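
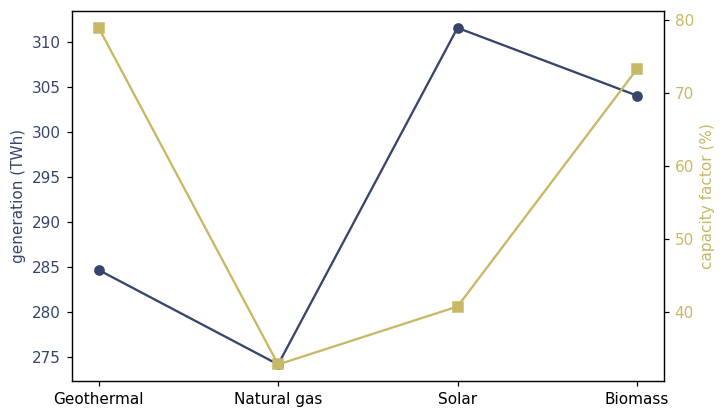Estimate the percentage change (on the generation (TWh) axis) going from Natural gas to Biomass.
Natural gas ≈ 275, Biomass ≈ 305; (305 − 275) / 275 ≈ +10.9%.

≈ +10.9%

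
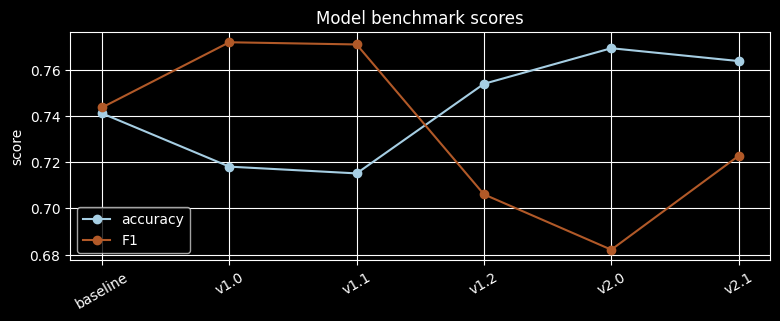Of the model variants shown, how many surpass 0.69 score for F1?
5

Above 0.69: baseline, v1.0, v1.1, v1.2, v2.1.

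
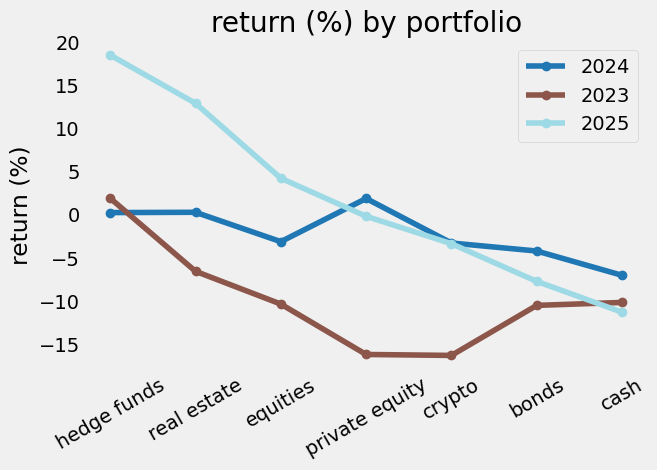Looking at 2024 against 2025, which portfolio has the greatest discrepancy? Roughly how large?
hedge funds: 2024 ≈ 0, 2025 ≈ 20 → gap ≈ 20. Next-largest (real estate) is only ≈ 15.

hedge funds, ≈ 20 %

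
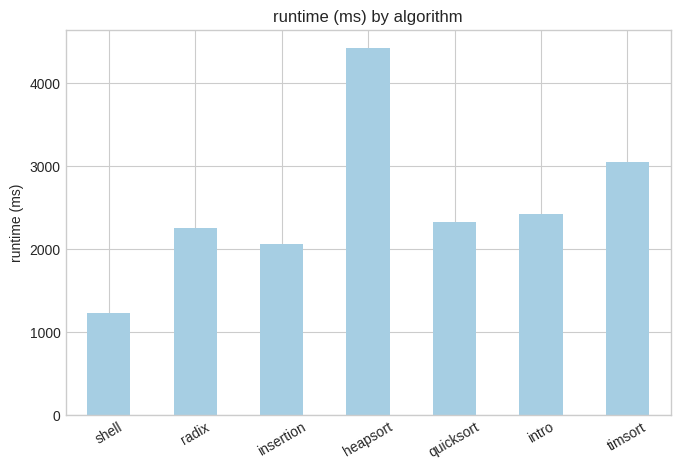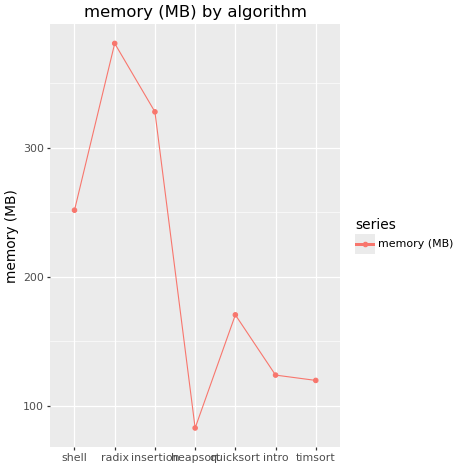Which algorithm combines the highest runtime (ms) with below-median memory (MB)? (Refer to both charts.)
Chart 2 median memory (MB) ≈ 150; below-median algorithms: heapsort, intro, timsort. Among those, heapsort has the highest runtime (ms) (≈ 4500).

heapsort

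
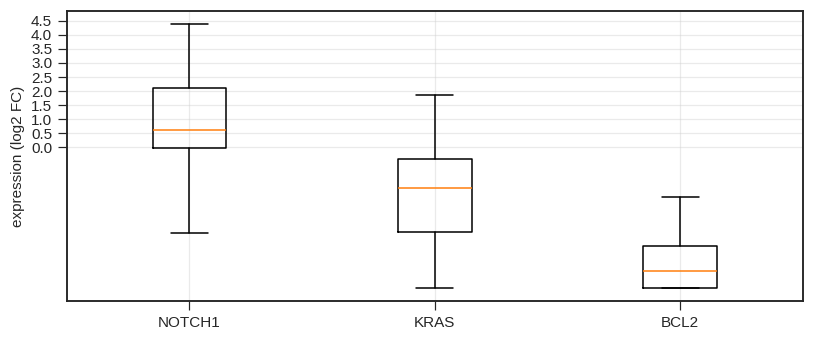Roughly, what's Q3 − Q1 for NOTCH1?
≈ 2.0

Q3 ≈ 2.0, Q1 ≈ 0.0; IQR ≈ 2.0.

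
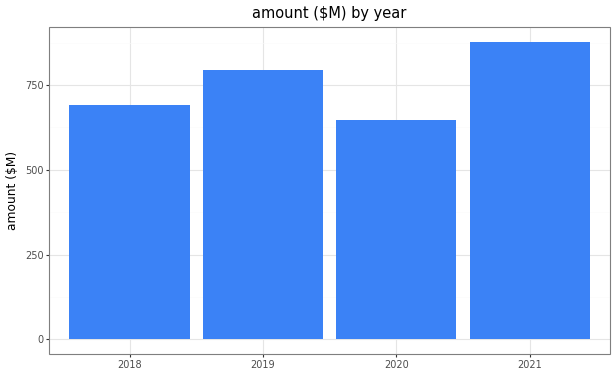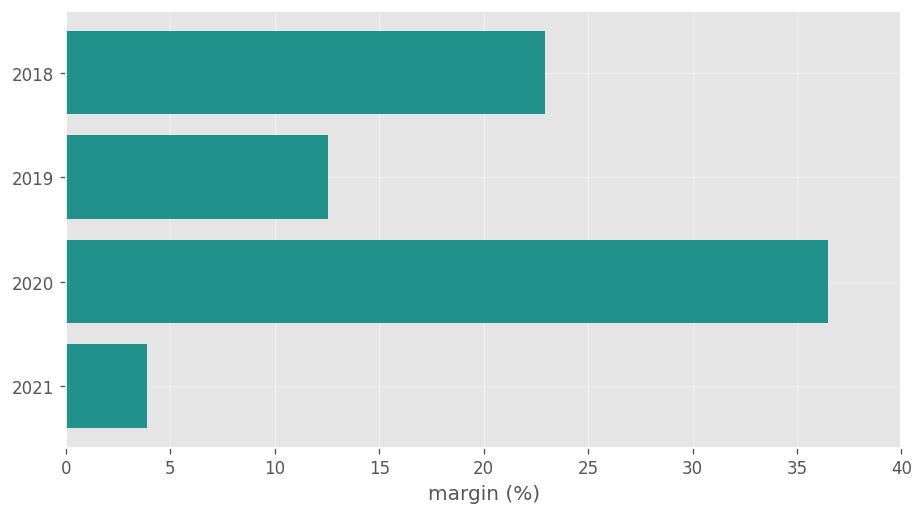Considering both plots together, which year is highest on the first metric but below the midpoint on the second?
Chart 2 median margin (%) ≈ 20; below-median years: 2019, 2021. Among those, 2021 has the highest amount ($M) (≈ 900).

2021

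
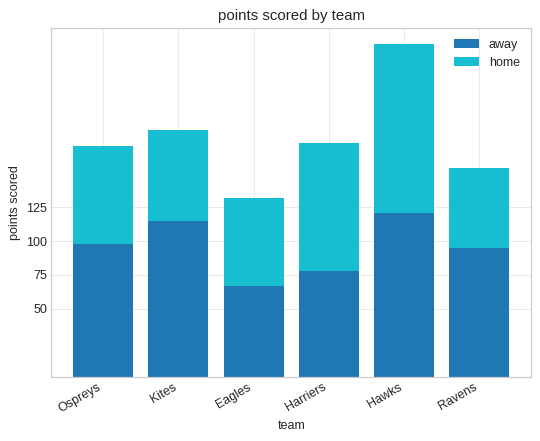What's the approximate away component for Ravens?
≈ 100

away top ≈ 100, bottom ≈ 0; segment ≈ 100.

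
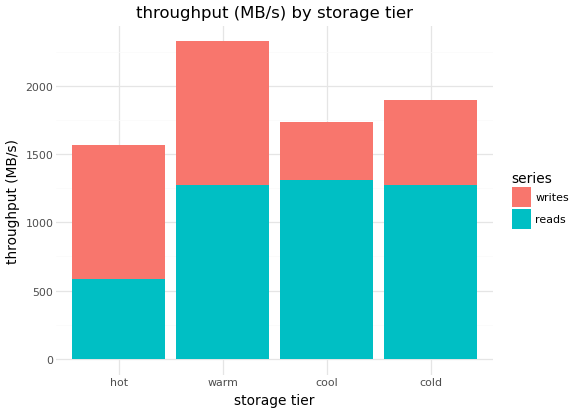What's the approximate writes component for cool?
≈ 400

writes top ≈ 1800, bottom ≈ 1400; segment ≈ 400.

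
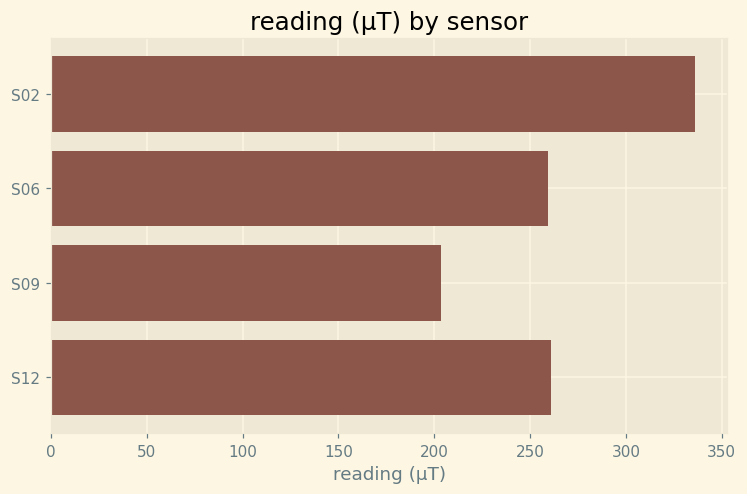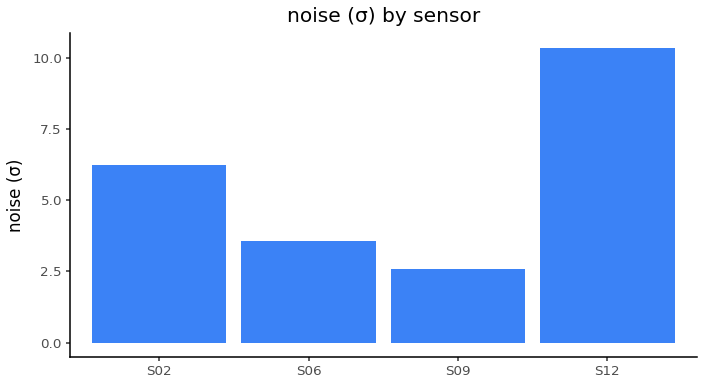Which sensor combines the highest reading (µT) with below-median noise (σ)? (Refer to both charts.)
Chart 2 median noise (σ) ≈ 5; below-median sensors: S06, S09. Among those, S06 has the highest reading (µT) (≈ 250).

S06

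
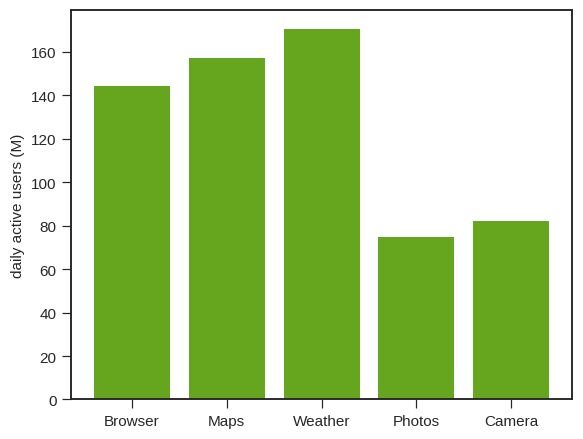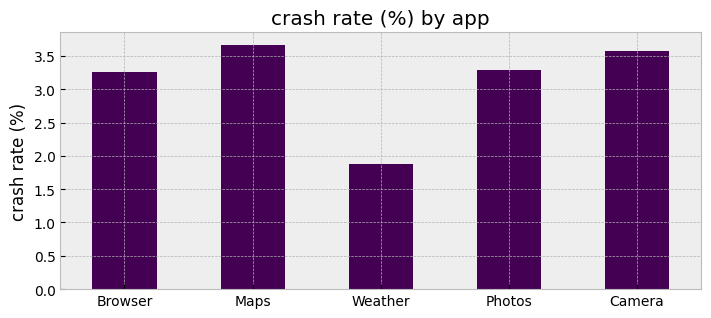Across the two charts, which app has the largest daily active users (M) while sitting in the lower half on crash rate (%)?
Chart 2 median crash rate (%) ≈ 3.5; below-median apps: Browser, Weather. Among those, Weather has the highest daily active users (M) (≈ 180).

Weather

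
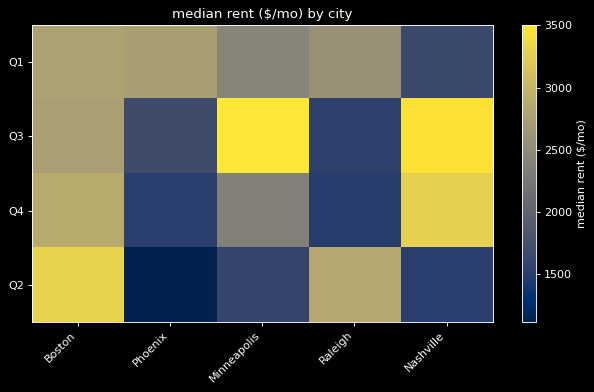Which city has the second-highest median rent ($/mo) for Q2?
Top 3 for Q2: Boston ≈ 3400, Raleigh ≈ 2800, Minneapolis ≈ 1600.

Raleigh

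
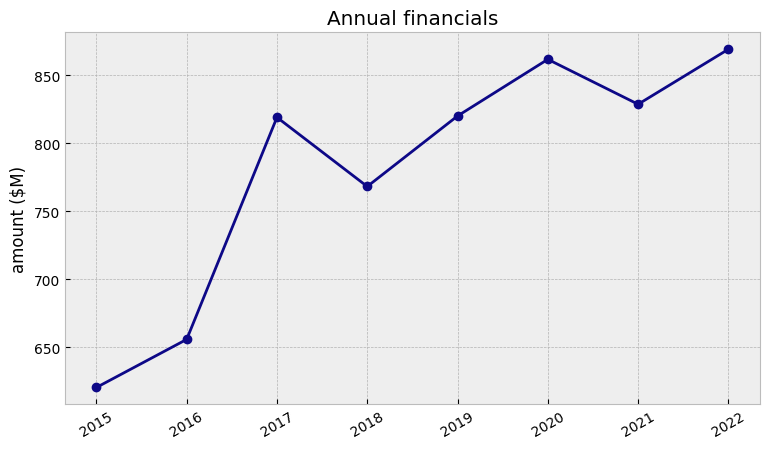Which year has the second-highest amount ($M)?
2020

Top 3: 2022 ≈ 875, 2020 ≈ 850, 2021 ≈ 825.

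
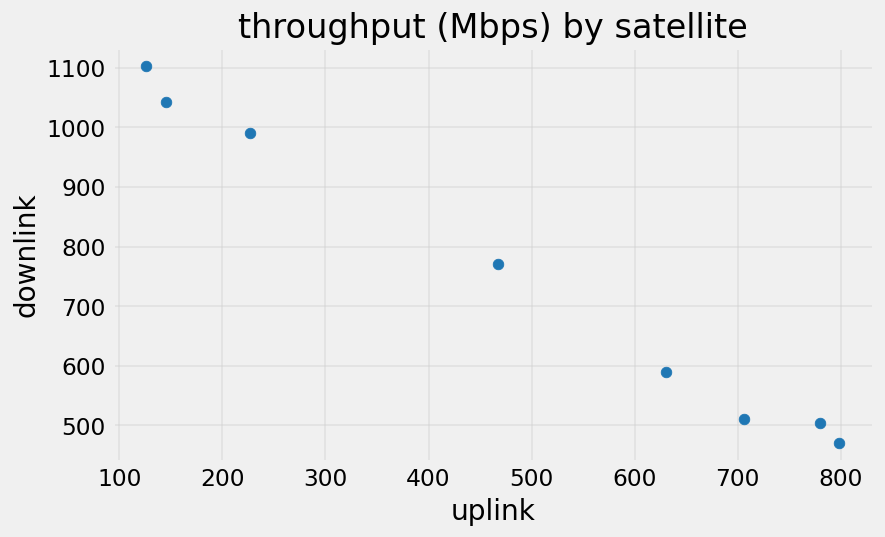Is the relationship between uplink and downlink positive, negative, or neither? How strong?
negative, strong

Points are negatively correlated; strong (|r| ≈ 1.0).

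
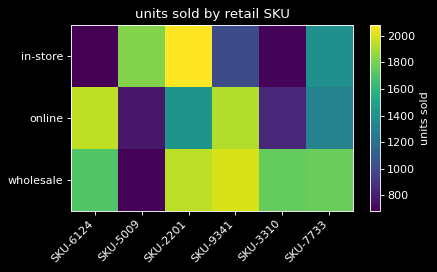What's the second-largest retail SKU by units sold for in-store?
SKU-5009

Top 3 for in-store: SKU-2201 ≈ 2000, SKU-5009 ≈ 1800, SKU-7733 ≈ 1400.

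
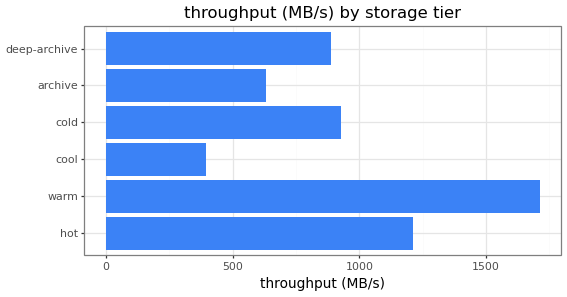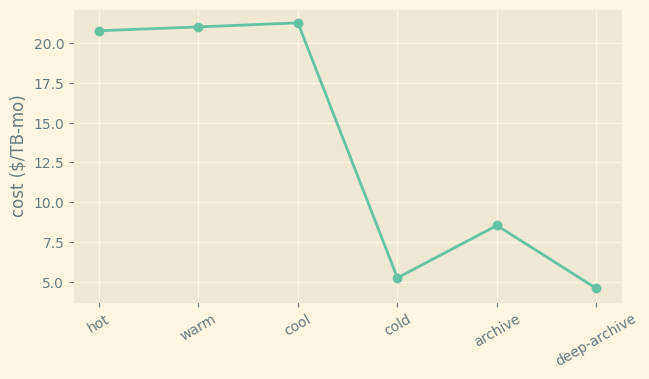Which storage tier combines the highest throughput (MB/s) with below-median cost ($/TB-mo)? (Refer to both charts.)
cold

Chart 2 median cost ($/TB-mo) ≈ 14; below-median storage tiers: cold, archive, deep-archive. Among those, cold has the highest throughput (MB/s) (≈ 1000).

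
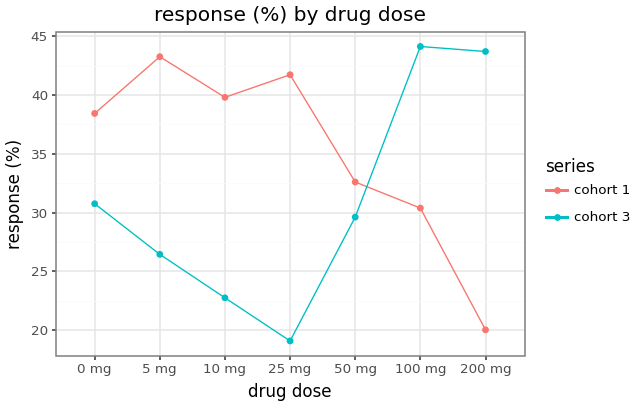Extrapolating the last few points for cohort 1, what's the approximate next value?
Last three: 35, 30, 20 → slope ≈ -7.5/step → next ≈ 12.5.

≈ 12.5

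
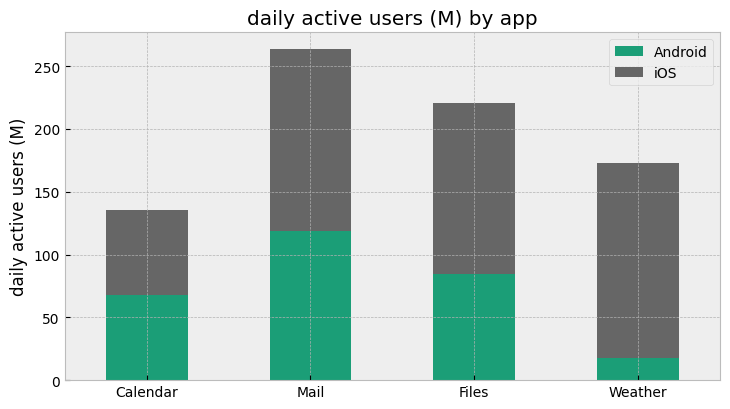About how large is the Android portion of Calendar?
Android top ≈ 75, bottom ≈ 0; segment ≈ 75.

≈ 75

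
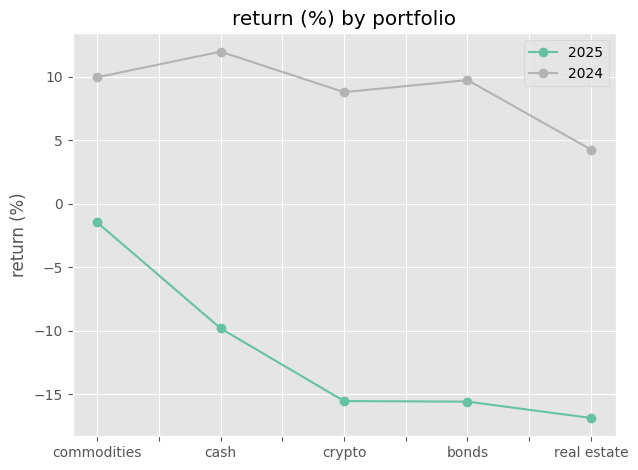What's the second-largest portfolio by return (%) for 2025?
cash

Top 3 for 2025: commodities ≈ 0, cash ≈ -10, crypto ≈ -15.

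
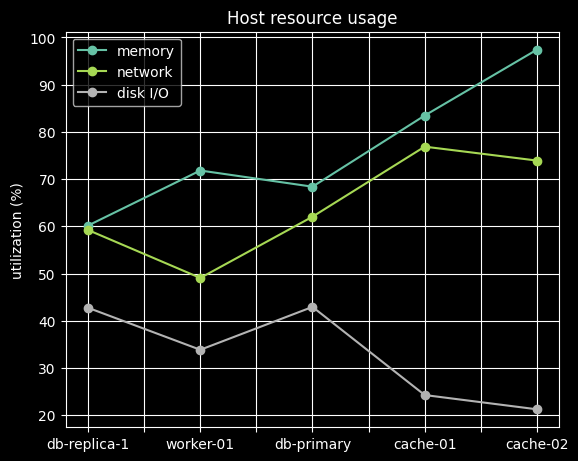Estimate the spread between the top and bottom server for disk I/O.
Max db-primary ≈ 40, min cache-02 ≈ 20; range ≈ 20.

≈ 20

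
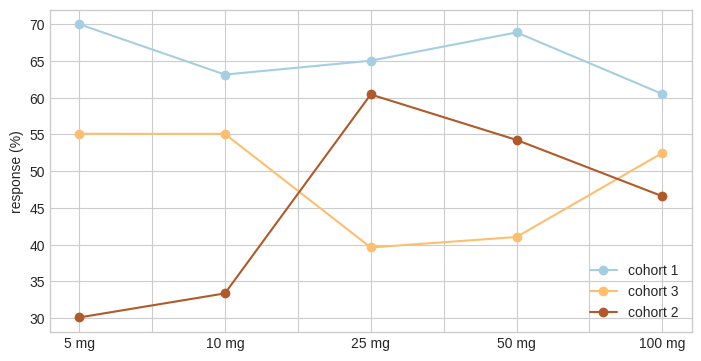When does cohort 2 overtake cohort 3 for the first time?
10 mg: cohort 2 ≈ 35 vs cohort 3 ≈ 55 (not yet); 25 mg: cohort 2 ≈ 60 vs cohort 3 ≈ 40 (first crossover).

25 mg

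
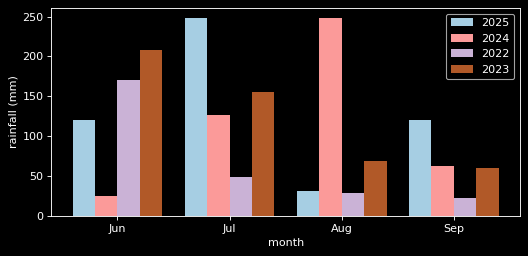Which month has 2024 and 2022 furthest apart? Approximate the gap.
Aug: 2024 ≈ 250, 2022 ≈ 25 → gap ≈ 225. Next-largest (Jun) is only ≈ 150.

Aug, ≈ 225 mm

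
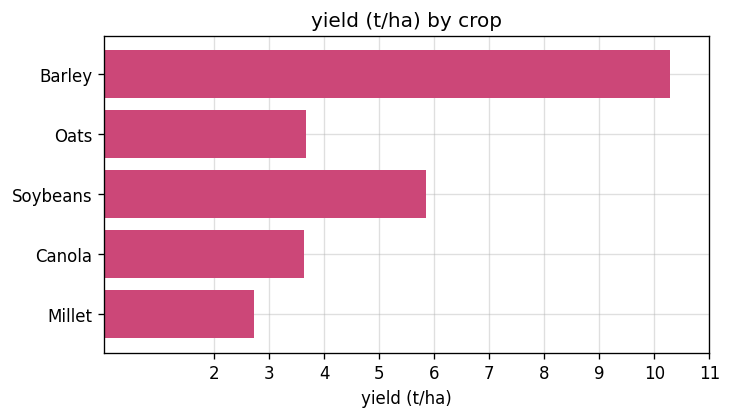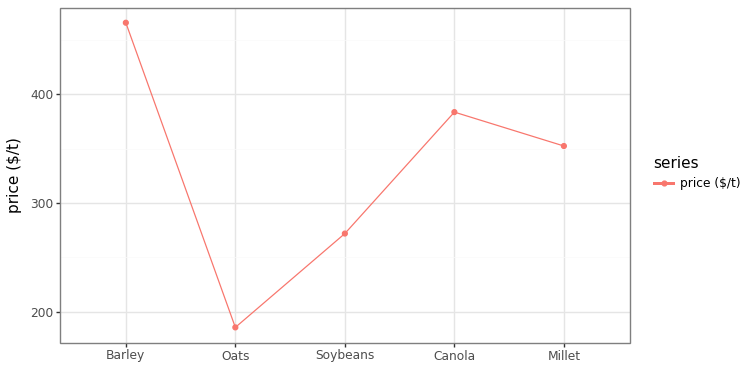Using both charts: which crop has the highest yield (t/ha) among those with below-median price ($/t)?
Soybeans

Chart 2 median price ($/t) ≈ 350; below-median crops: Oats, Soybeans. Among those, Soybeans has the highest yield (t/ha) (≈ 6).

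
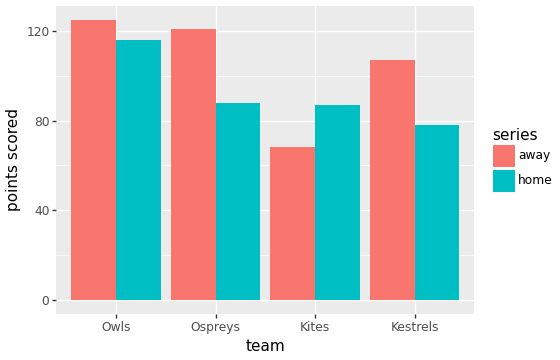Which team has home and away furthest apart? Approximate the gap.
Ospreys: home ≈ 80, away ≈ 120 → gap ≈ 40. Next-largest (Kestrels) is only ≈ 20.

Ospreys, ≈ 40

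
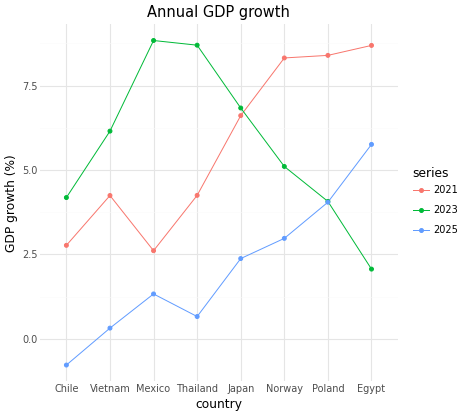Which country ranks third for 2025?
Top 4 for 2025: Egypt ≈ 6, Poland ≈ 4, Norway ≈ 3, Japan ≈ 2.

Norway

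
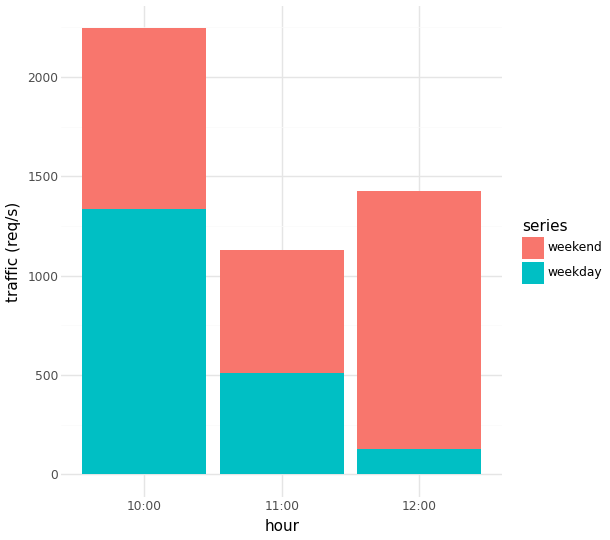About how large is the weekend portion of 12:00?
≈ 1200

weekend top ≈ 1400, bottom ≈ 200; segment ≈ 1200.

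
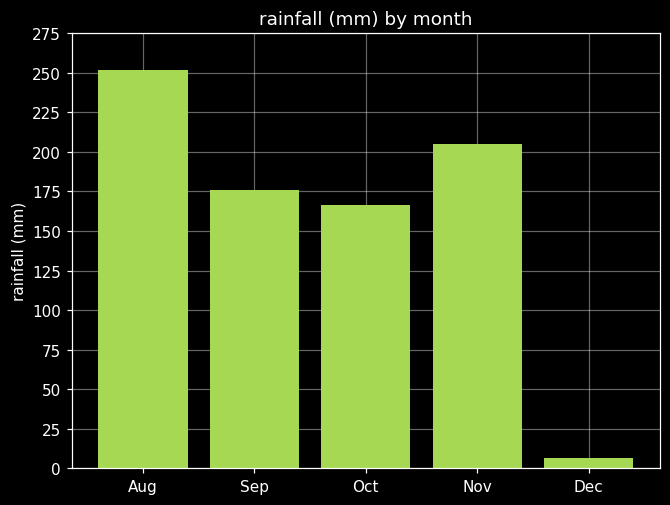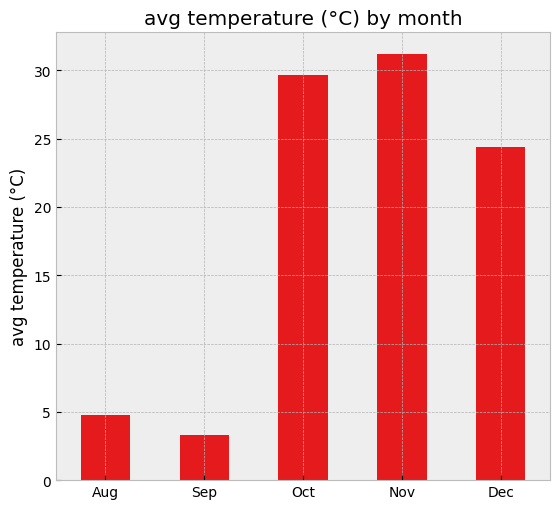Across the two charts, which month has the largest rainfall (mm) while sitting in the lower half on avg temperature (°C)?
Chart 2 median avg temperature (°C) ≈ 25; below-median months: Aug, Sep. Among those, Aug has the highest rainfall (mm) (≈ 250).

Aug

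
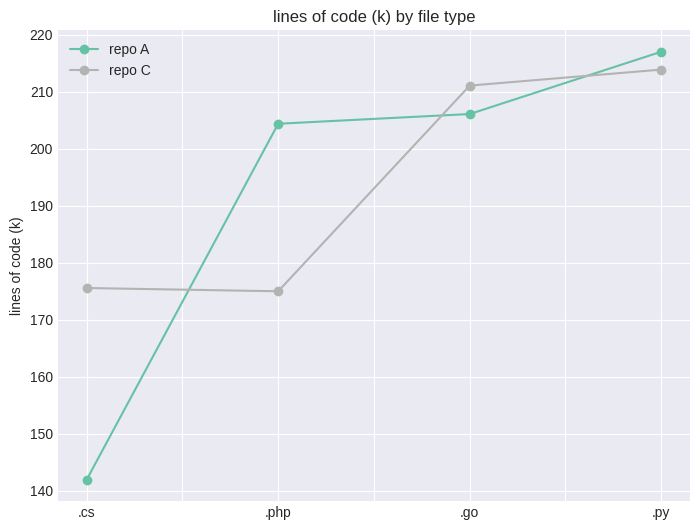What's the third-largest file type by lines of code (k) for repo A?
.php

Top 4 for repo A: .py ≈ 220, .go ≈ 210, .php ≈ 200, .cs ≈ 140.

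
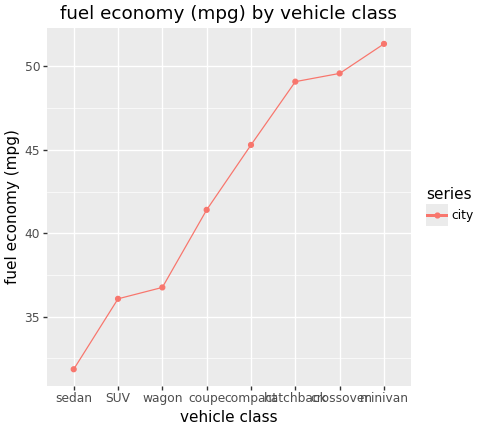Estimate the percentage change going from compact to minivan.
≈ +13%

compact ≈ 46, minivan ≈ 52; (52 − 46) / 46 ≈ +13%.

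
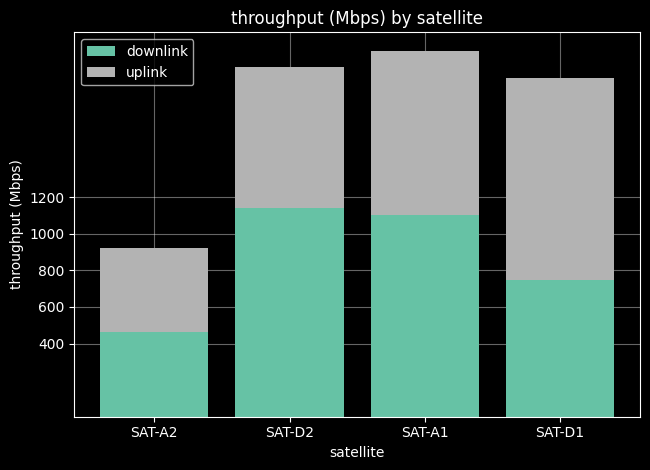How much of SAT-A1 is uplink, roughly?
uplink top ≈ 2000, bottom ≈ 1200; segment ≈ 800.

≈ 800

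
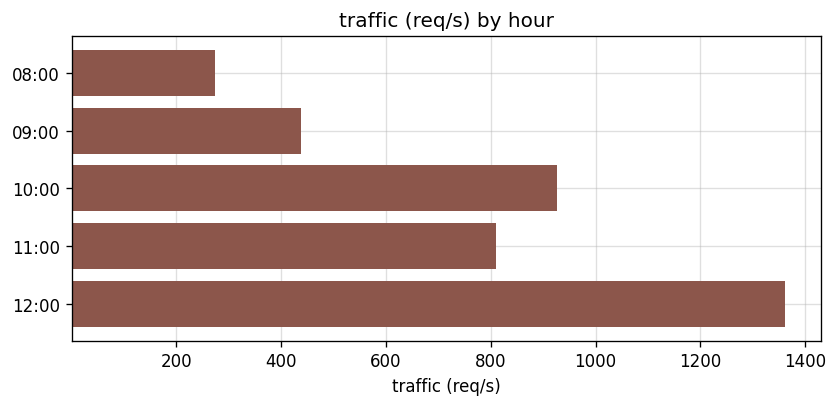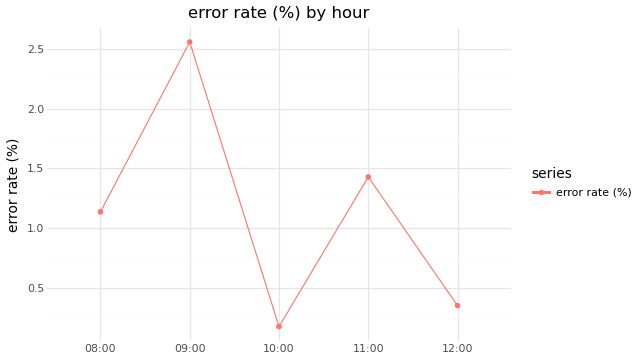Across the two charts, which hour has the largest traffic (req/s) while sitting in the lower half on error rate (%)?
12:00

Chart 2 median error rate (%) ≈ 1; below-median hours: 10:00, 12:00. Among those, 12:00 has the highest traffic (req/s) (≈ 1400).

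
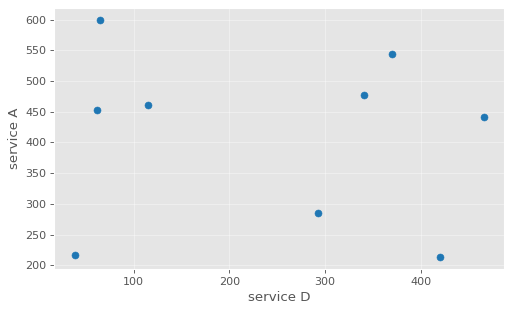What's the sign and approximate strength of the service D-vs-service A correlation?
Points are roughly uncorrelated; weak (|r| ≈ 0.1).

no clear correlation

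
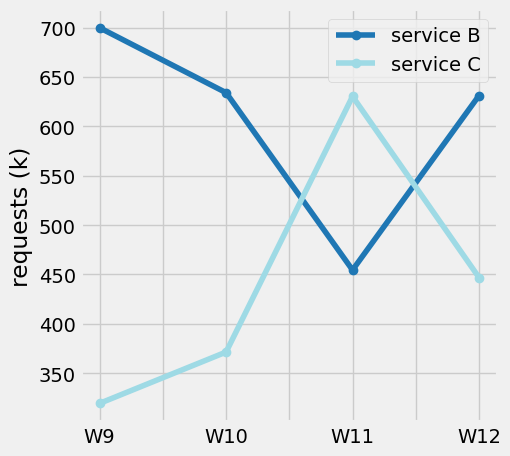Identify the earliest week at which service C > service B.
W11

W10: service C ≈ 350 vs service B ≈ 650 (not yet); W11: service C ≈ 650 vs service B ≈ 450 (first crossover).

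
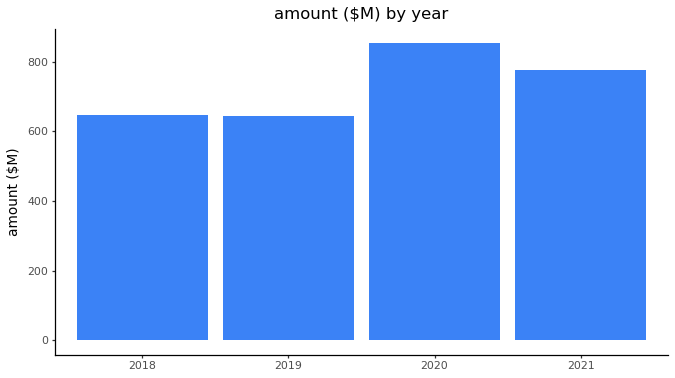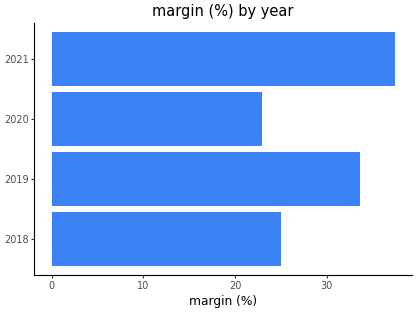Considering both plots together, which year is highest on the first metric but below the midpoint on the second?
Chart 2 median margin (%) ≈ 30; below-median years: 2018, 2020. Among those, 2020 has the highest amount ($M) (≈ 900).

2020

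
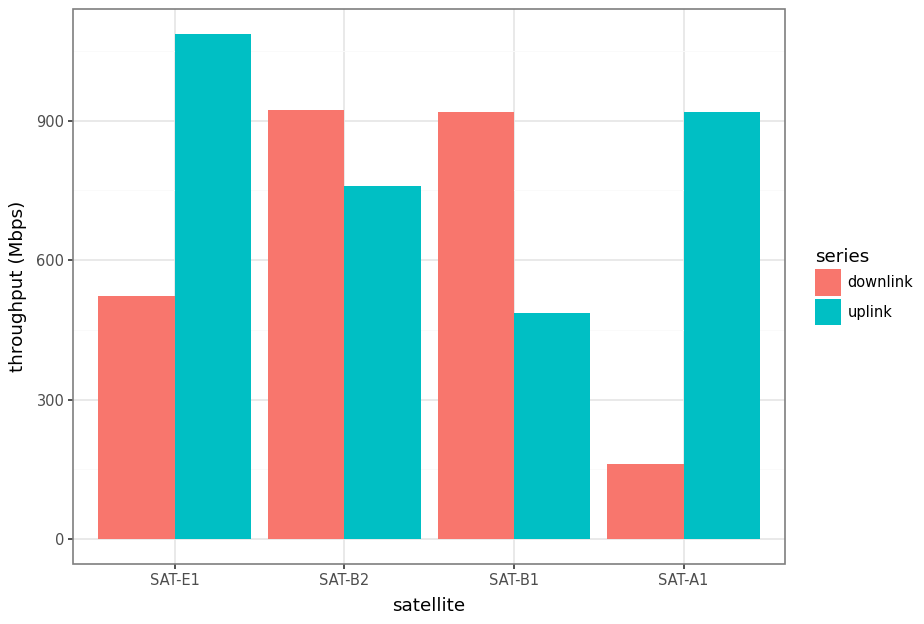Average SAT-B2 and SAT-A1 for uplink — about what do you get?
≈ 850

(800 + 900) / 2 ≈ 850.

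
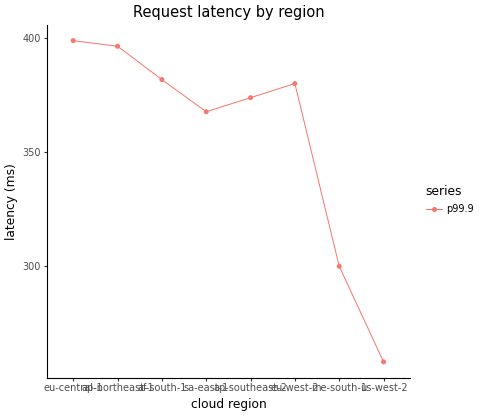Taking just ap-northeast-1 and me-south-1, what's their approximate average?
(400 + 300) / 2 ≈ 350.

≈ 350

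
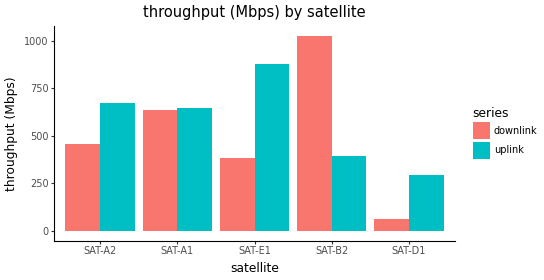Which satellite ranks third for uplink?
Top 4 for uplink: SAT-E1 ≈ 900, SAT-A2 ≈ 700, SAT-A1 ≈ 600, SAT-B2 ≈ 400.

SAT-A1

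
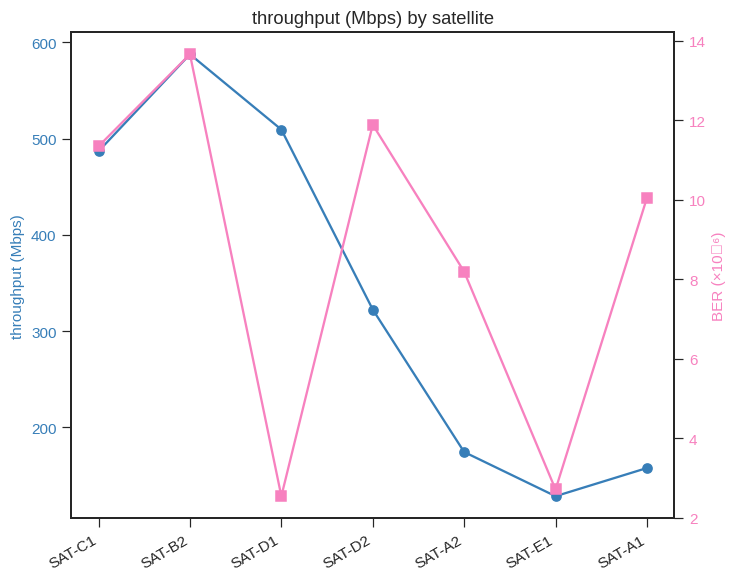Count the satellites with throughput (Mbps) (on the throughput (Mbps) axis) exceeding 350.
Above 350: SAT-C1, SAT-B2, SAT-D1.

3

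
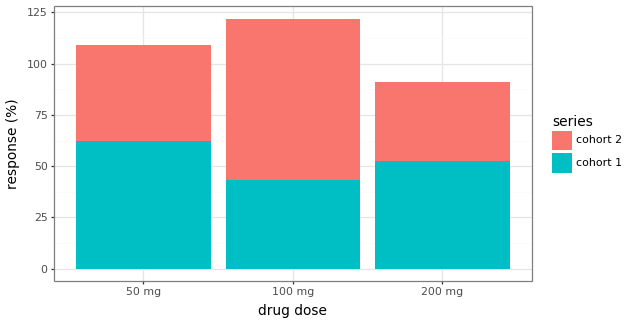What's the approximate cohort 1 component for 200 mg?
cohort 1 top ≈ 60, bottom ≈ 0; segment ≈ 60.

≈ 60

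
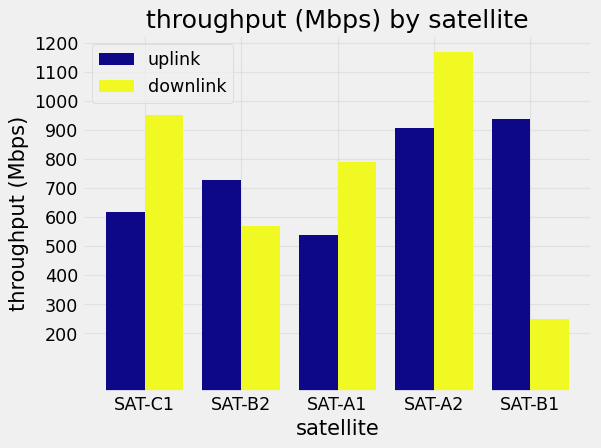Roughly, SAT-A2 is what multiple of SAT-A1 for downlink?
SAT-A2 ≈ 1200, SAT-A1 ≈ 800; 1200/800 ≈ 1.5.

≈ 1.5×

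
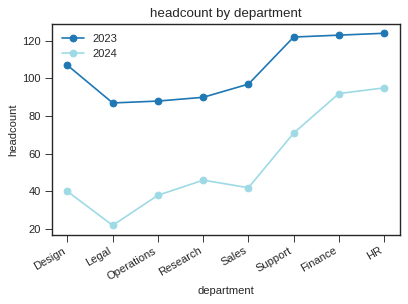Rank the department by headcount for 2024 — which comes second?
Finance

Top 3 for 2024: HR ≈ 100, Finance ≈ 90, Support ≈ 70.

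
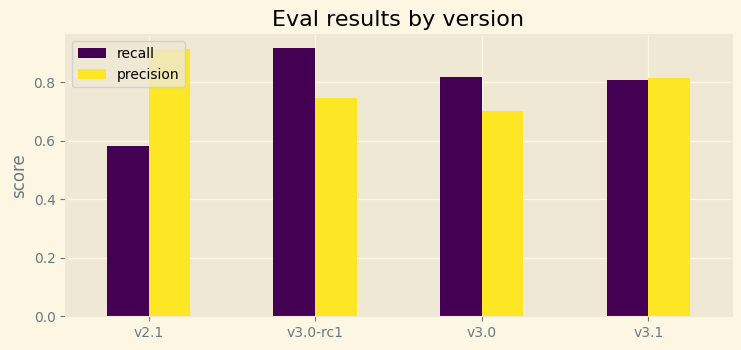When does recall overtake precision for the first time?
v3.0-rc1

v2.1: recall ≈ 0.6 vs precision ≈ 0.9 (not yet); v3.0-rc1: recall ≈ 0.9 vs precision ≈ 0.7 (first crossover).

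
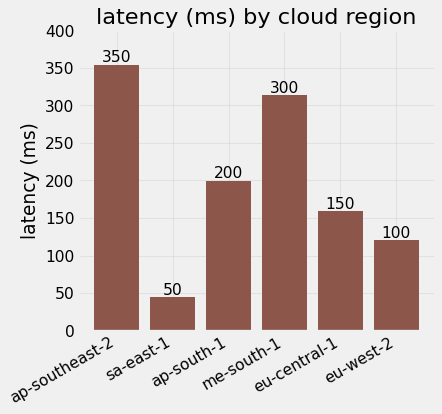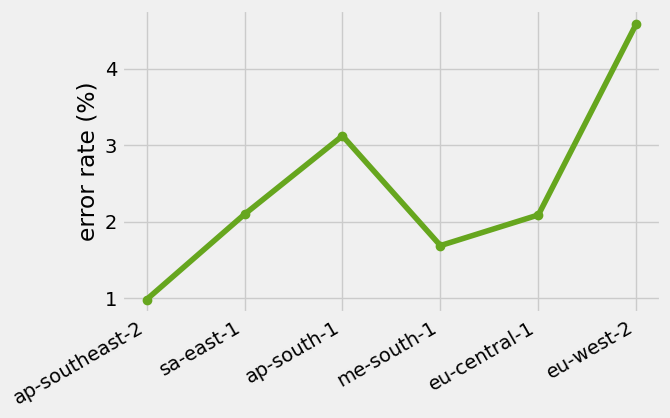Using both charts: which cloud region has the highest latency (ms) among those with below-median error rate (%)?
Chart 2 median error rate (%) ≈ 2; below-median cloud regions: ap-southeast-2, me-south-1, eu-central-1. Among those, ap-southeast-2 has the highest latency (ms) (≈ 350).

ap-southeast-2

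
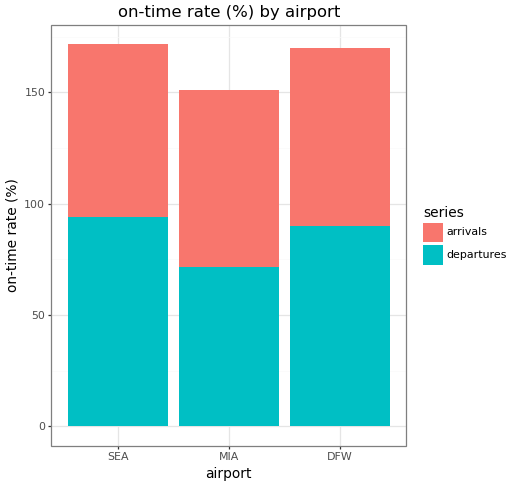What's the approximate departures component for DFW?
≈ 100

departures top ≈ 100, bottom ≈ 0; segment ≈ 100.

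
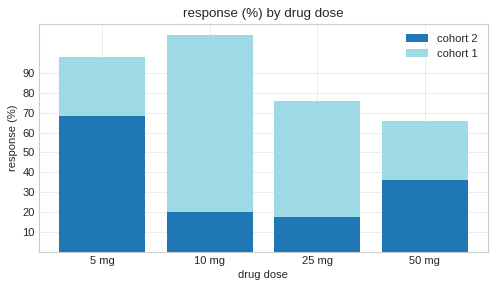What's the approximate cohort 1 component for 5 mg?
≈ 30

cohort 1 top ≈ 100, bottom ≈ 70; segment ≈ 30.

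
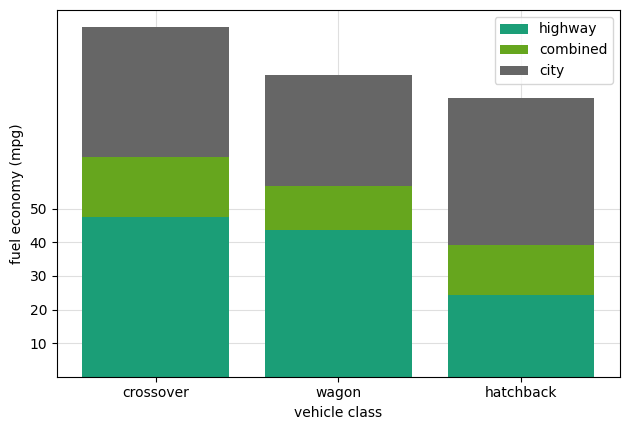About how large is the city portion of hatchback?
≈ 40

city top ≈ 80, bottom ≈ 40; segment ≈ 40.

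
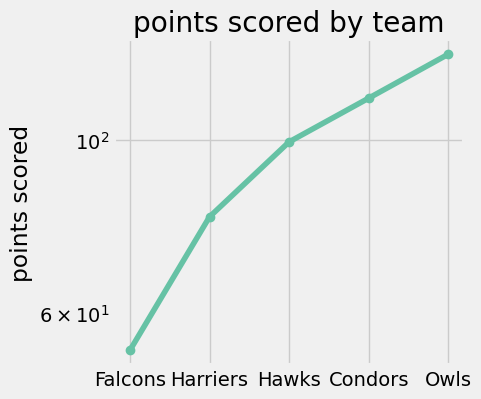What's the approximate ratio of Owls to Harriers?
≈ 1.62×

Owls ≈ 130, Harriers ≈ 80; 130/80 ≈ 1.62.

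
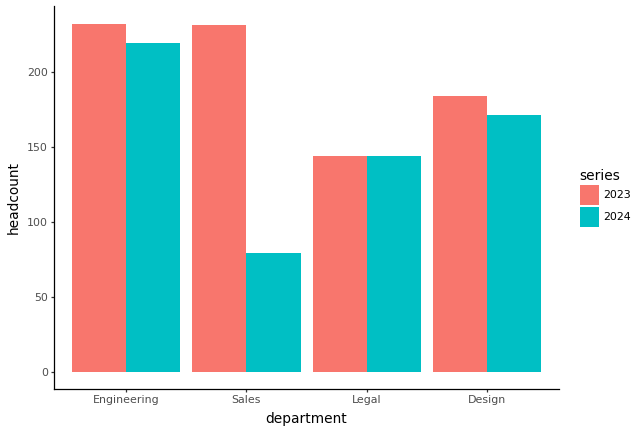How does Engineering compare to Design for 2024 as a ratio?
Engineering ≈ 220, Design ≈ 180; 220/180 ≈ 1.22.

≈ 1.22×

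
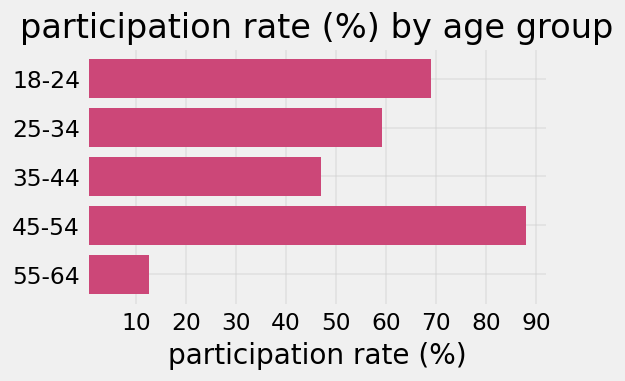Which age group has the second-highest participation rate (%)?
Top 3: 45-54 ≈ 90, 18-24 ≈ 70, 25-34 ≈ 60.

18-24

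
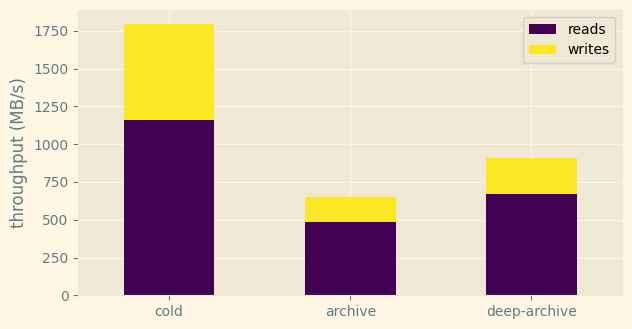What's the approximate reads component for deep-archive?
reads top ≈ 600, bottom ≈ 0; segment ≈ 600.

≈ 600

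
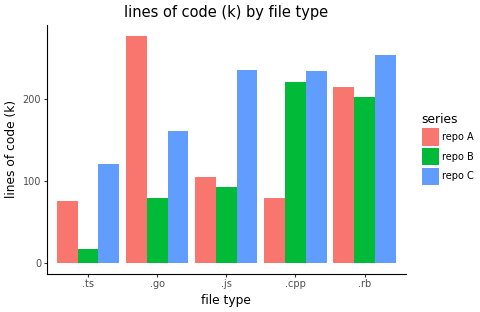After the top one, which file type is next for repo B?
Top 3 for repo B: .cpp ≈ 225, .rb ≈ 200, .js ≈ 100.

.rb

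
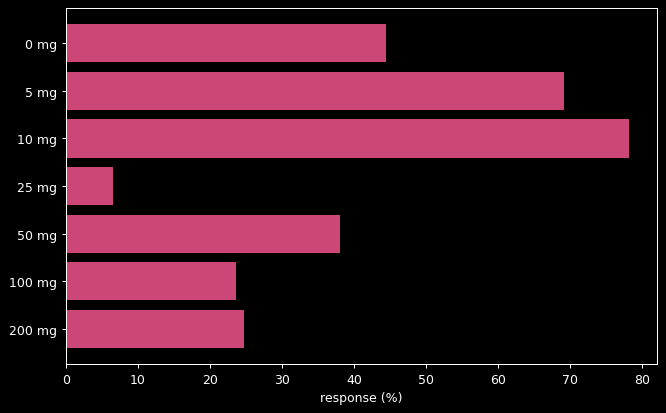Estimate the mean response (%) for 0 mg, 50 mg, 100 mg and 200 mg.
(40 + 40 + 20 + 20) / 4 ≈ 30.

≈ 30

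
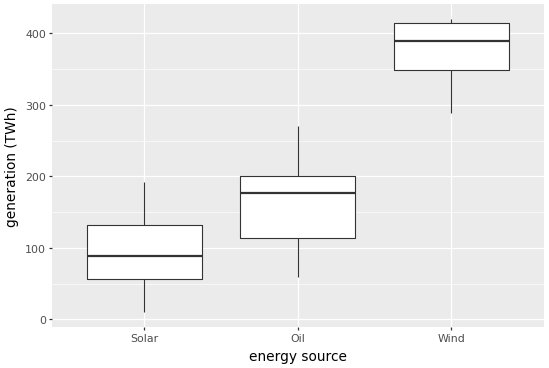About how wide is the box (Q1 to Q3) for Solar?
≈ 75

Q3 ≈ 125, Q1 ≈ 50; IQR ≈ 75.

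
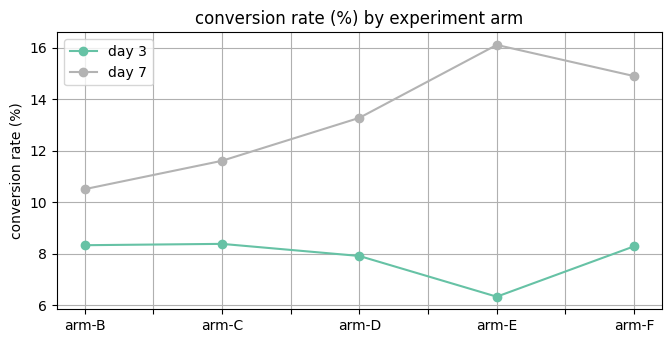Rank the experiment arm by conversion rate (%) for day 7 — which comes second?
arm-F

Top 3 for day 7: arm-E ≈ 16, arm-F ≈ 15, arm-D ≈ 13.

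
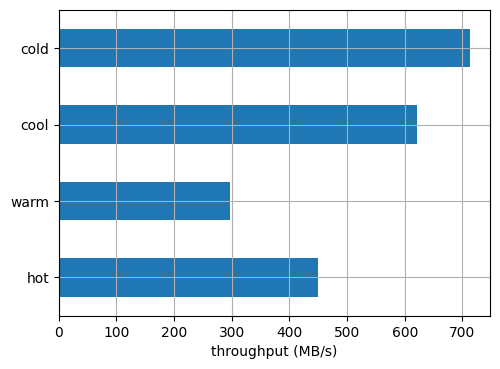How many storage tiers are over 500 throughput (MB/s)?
2

Above 500: cool, cold.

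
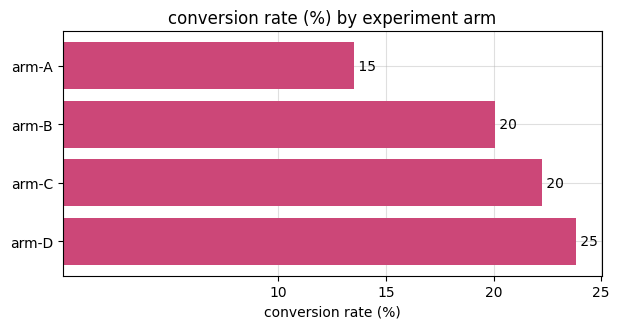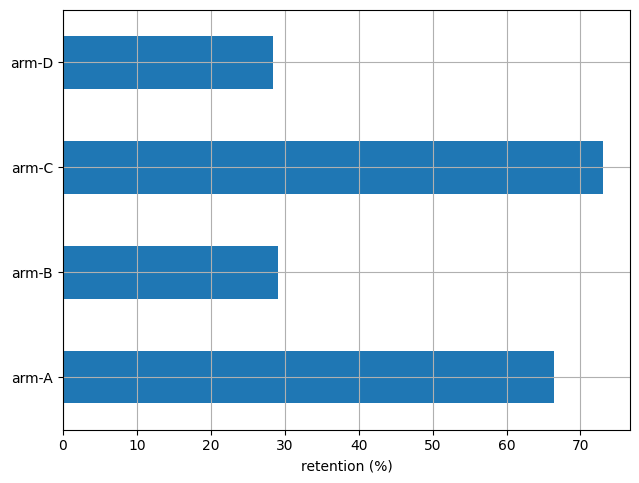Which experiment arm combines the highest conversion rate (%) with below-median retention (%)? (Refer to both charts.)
Chart 2 median retention (%) ≈ 50; below-median experiment arms: arm-B, arm-D. Among those, arm-D has the highest conversion rate (%) (≈ 25).

arm-D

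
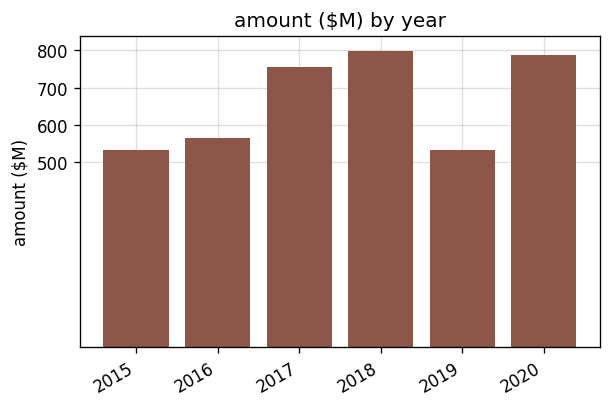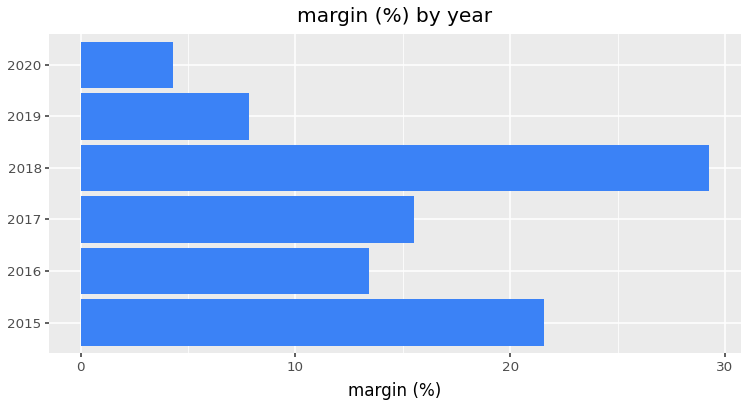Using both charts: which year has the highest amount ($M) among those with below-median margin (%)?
2020

Chart 2 median margin (%) ≈ 15; below-median years: 2016, 2019, 2020. Among those, 2020 has the highest amount ($M) (≈ 800).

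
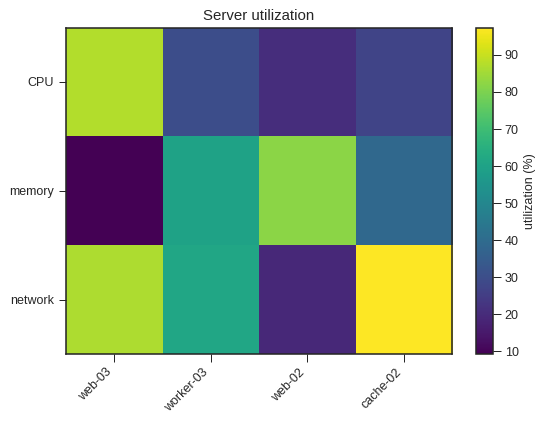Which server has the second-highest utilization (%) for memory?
worker-03

Top 3 for memory: web-02 ≈ 80, worker-03 ≈ 60, cache-02 ≈ 40.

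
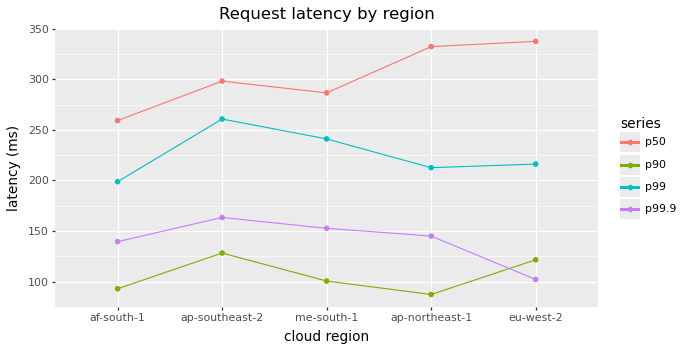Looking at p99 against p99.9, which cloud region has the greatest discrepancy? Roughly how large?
eu-west-2: p99 ≈ 225, p99.9 ≈ 100 → gap ≈ 125. Next-largest (ap-southeast-2) is only ≈ 75.

eu-west-2, ≈ 125 ms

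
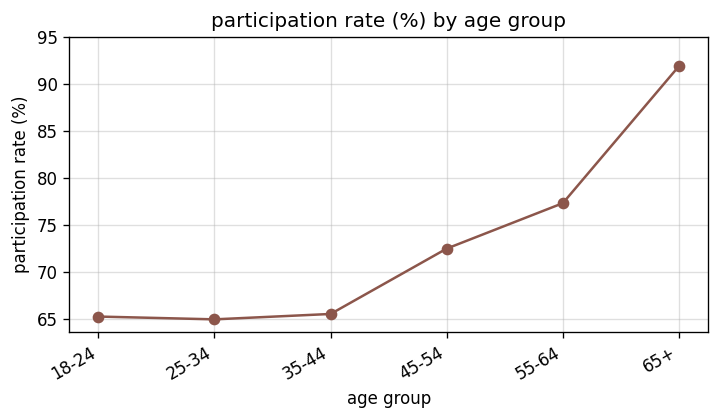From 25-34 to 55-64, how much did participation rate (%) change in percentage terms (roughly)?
25-34 ≈ 65, 55-64 ≈ 75; (75 − 65) / 65 ≈ +15.4%.

≈ +15.4%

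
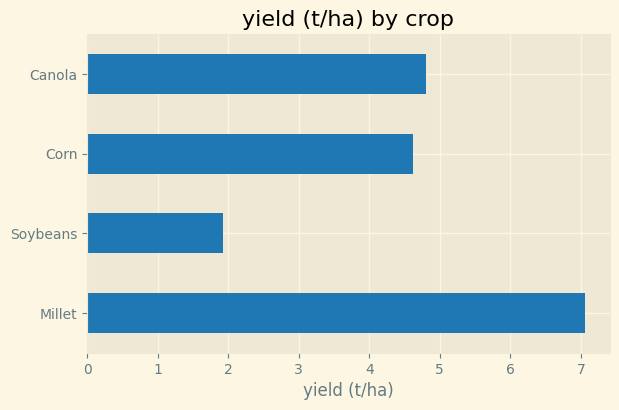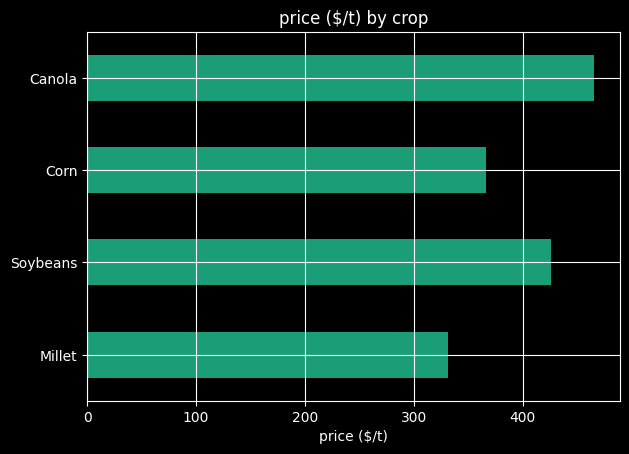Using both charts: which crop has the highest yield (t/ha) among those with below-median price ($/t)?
Chart 2 median price ($/t) ≈ 400; below-median crops: Millet, Corn. Among those, Millet has the highest yield (t/ha) (≈ 7).

Millet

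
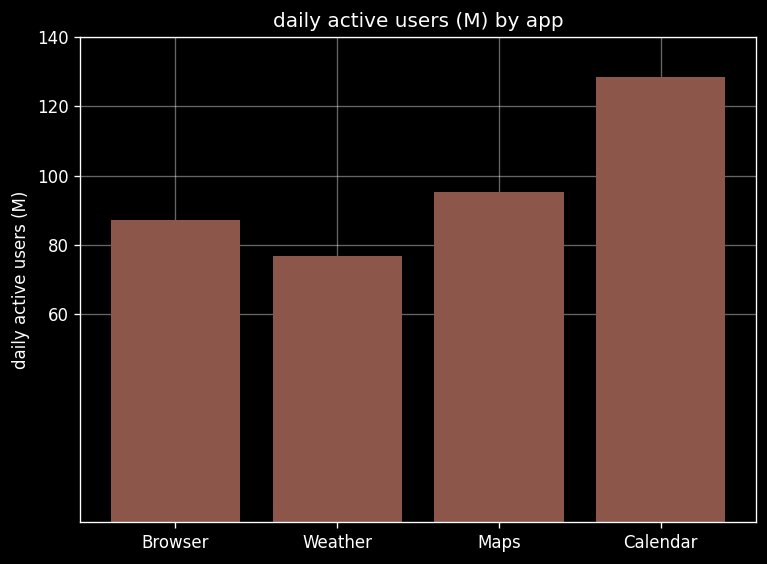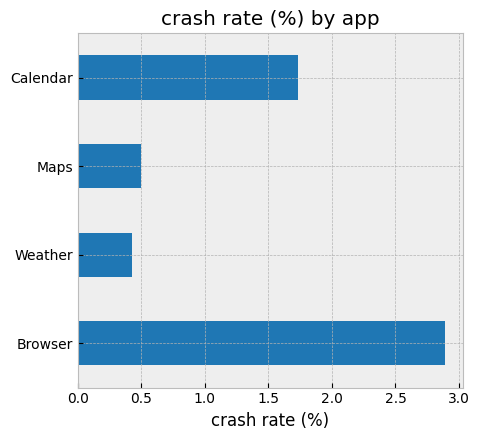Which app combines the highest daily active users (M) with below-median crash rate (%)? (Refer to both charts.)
Chart 2 median crash rate (%) ≈ 1; below-median apps: Weather, Maps. Among those, Maps has the highest daily active users (M) (≈ 100).

Maps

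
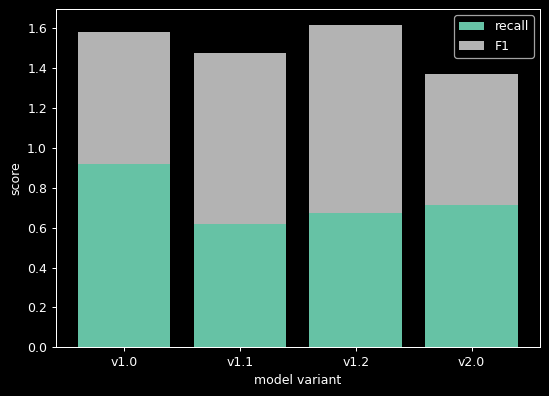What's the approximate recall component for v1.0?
recall top ≈ 1.0, bottom ≈ 0.0; segment ≈ 1.0.

≈ 1.0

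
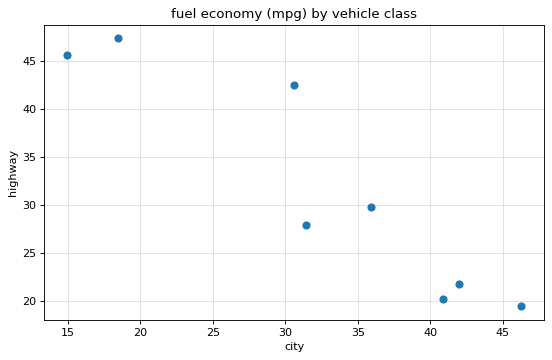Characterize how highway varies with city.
Points are negatively correlated; strong (|r| ≈ 0.9).

negative, strong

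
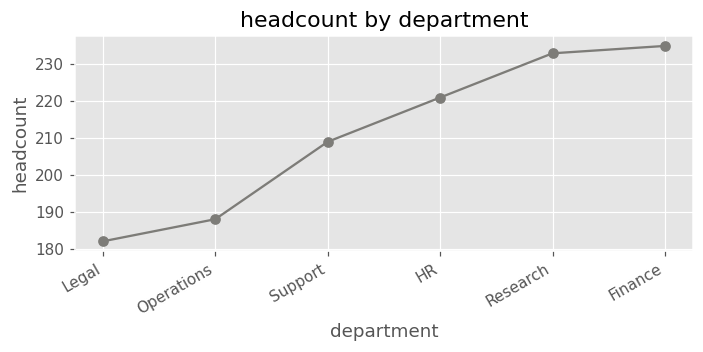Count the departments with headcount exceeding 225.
2

Above 225: Research, Finance.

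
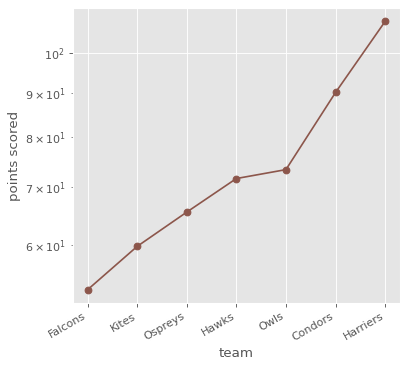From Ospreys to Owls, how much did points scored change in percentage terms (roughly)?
≈ +15.4%

Ospreys ≈ 65, Owls ≈ 75; (75 − 65) / 65 ≈ +15.4%.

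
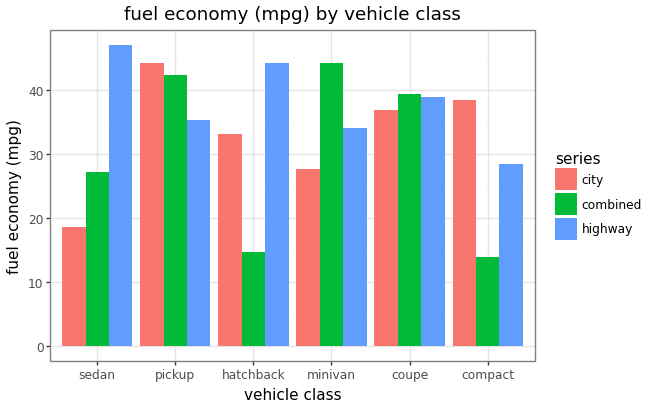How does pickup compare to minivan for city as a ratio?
≈ 1.5×

pickup ≈ 45, minivan ≈ 30; 45/30 ≈ 1.5.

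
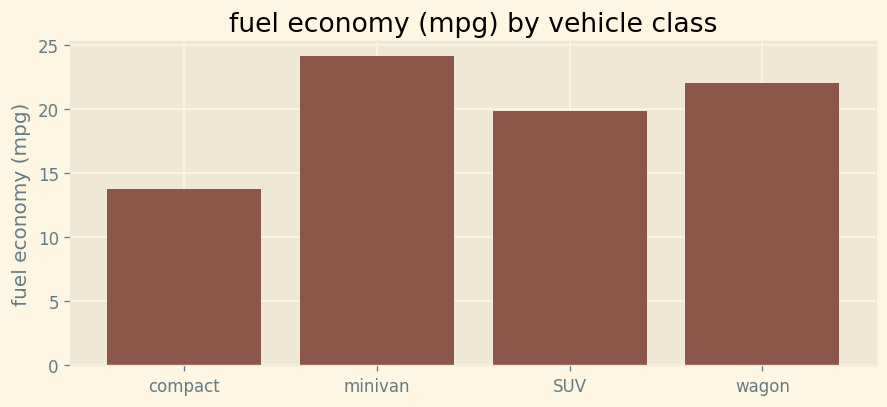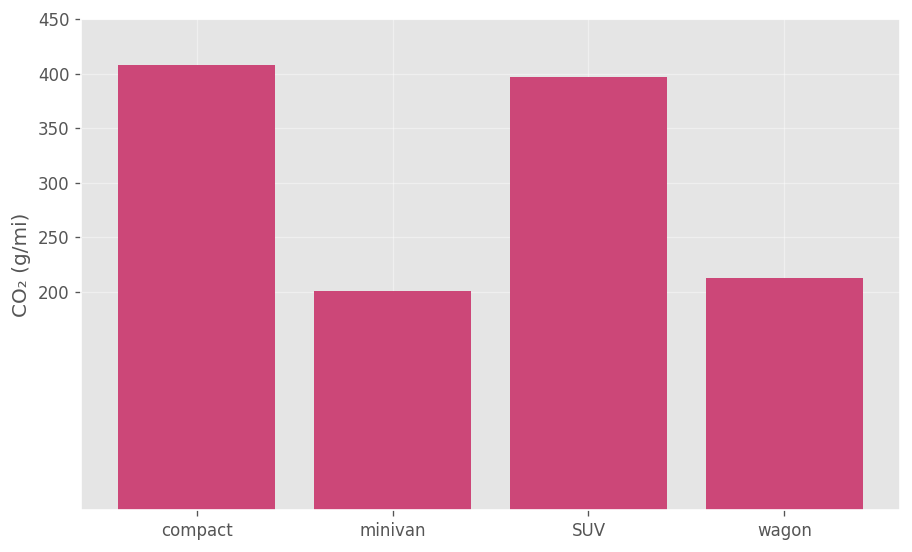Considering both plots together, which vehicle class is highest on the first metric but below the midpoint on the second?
Chart 2 median CO₂ (g/mi) ≈ 300; below-median vehicle classes: minivan, wagon. Among those, minivan has the highest fuel economy (mpg) (≈ 25).

minivan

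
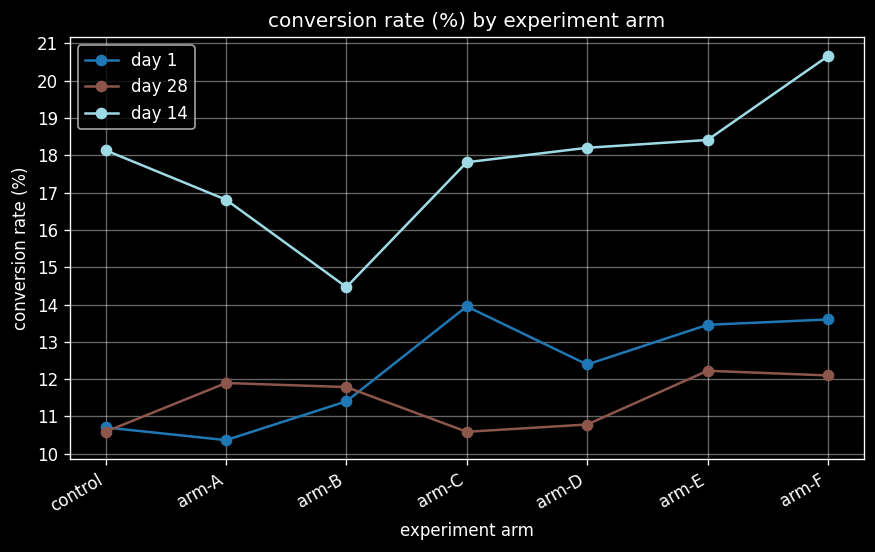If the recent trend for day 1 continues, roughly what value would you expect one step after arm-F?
≈ 15

Last three: 12, 13, 14 → slope ≈ 1/step → next ≈ 15.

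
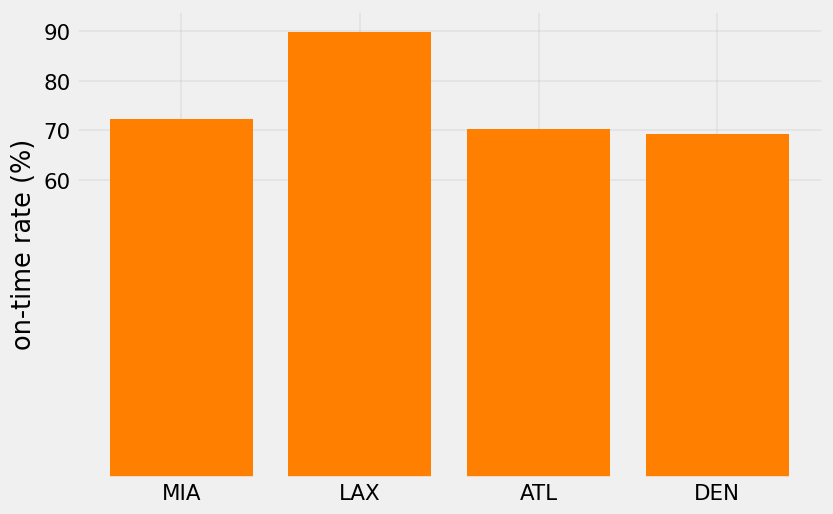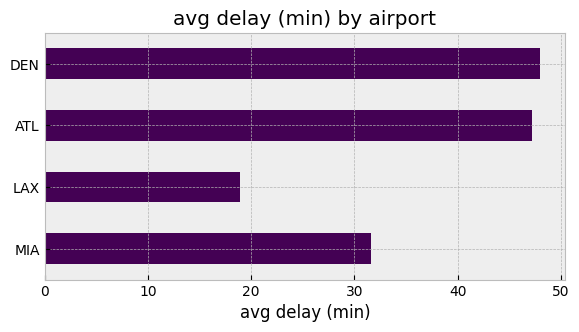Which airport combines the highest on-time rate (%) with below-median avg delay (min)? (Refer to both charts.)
LAX

Chart 2 median avg delay (min) ≈ 40; below-median airports: MIA, LAX. Among those, LAX has the highest on-time rate (%) (≈ 90).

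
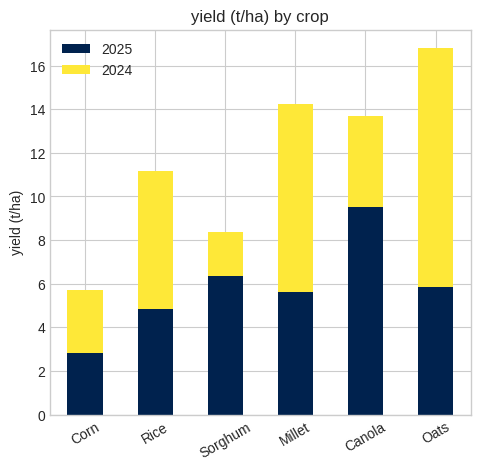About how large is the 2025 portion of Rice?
≈ 4

2025 top ≈ 4, bottom ≈ 0; segment ≈ 4.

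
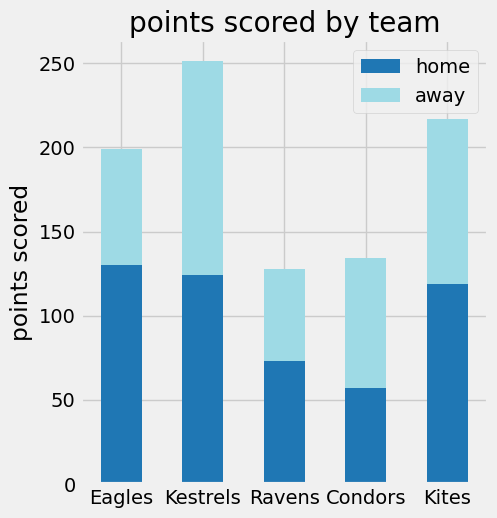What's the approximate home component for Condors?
home top ≈ 50, bottom ≈ 0; segment ≈ 50.

≈ 50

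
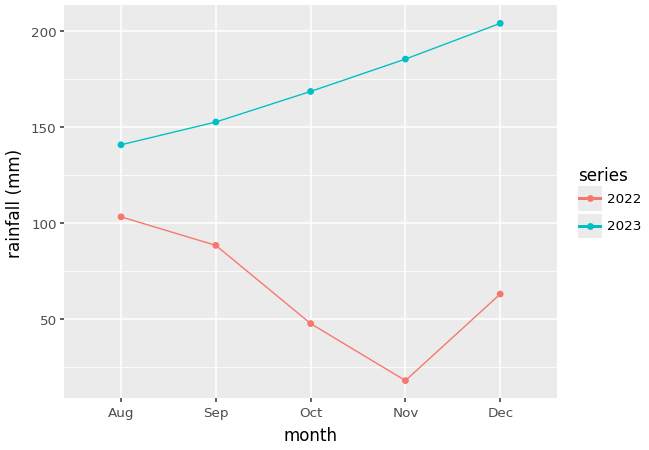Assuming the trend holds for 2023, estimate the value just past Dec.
≈ 220

Last three: 160, 180, 200 → slope ≈ 20/step → next ≈ 220.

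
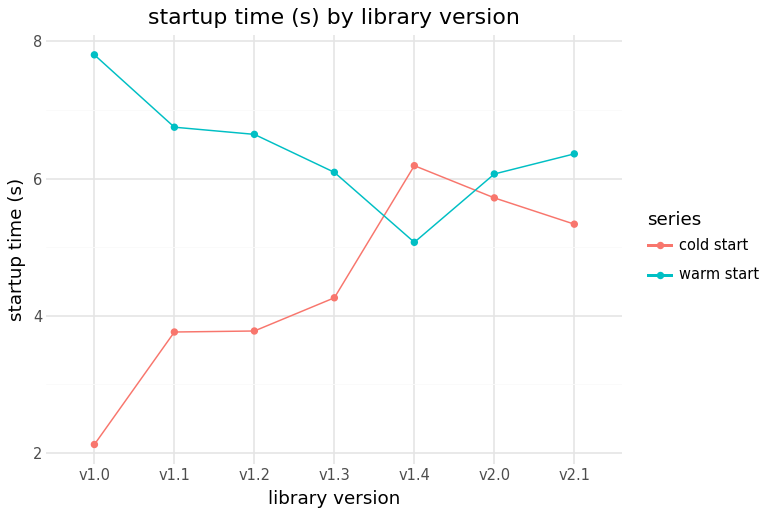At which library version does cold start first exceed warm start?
v1.3: cold start ≈ 4.5 vs warm start ≈ 6.0 (not yet); v1.4: cold start ≈ 6.0 vs warm start ≈ 5.0 (first crossover).

v1.4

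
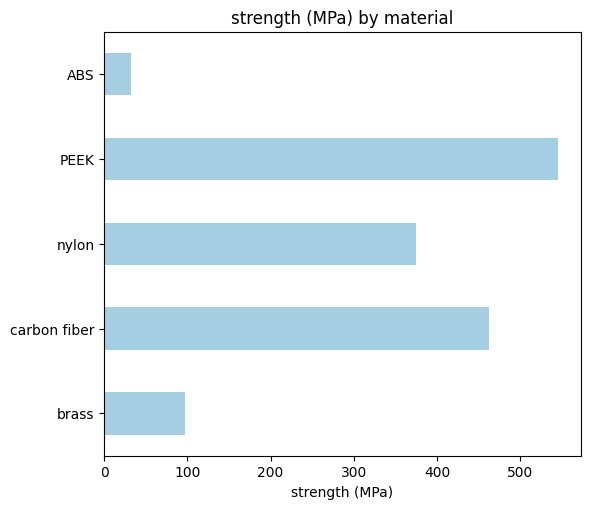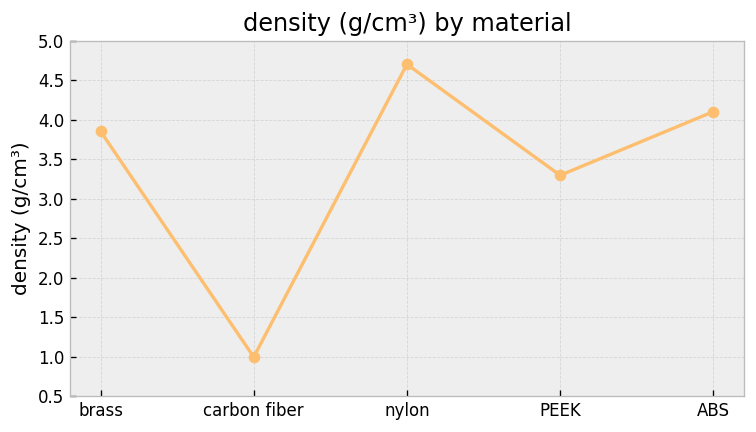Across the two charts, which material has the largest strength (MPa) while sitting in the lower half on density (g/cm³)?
Chart 2 median density (g/cm³) ≈ 4; below-median materials: carbon fiber, PEEK. Among those, PEEK has the highest strength (MPa) (≈ 550).

PEEK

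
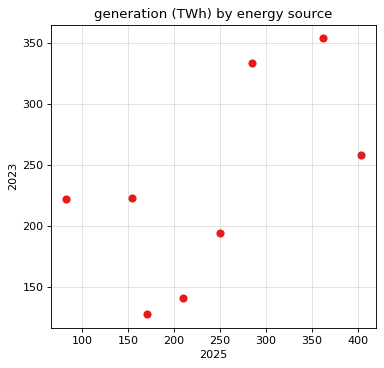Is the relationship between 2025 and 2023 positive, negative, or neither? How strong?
positive, moderate

Points are positively correlated; moderate (|r| ≈ 0.6).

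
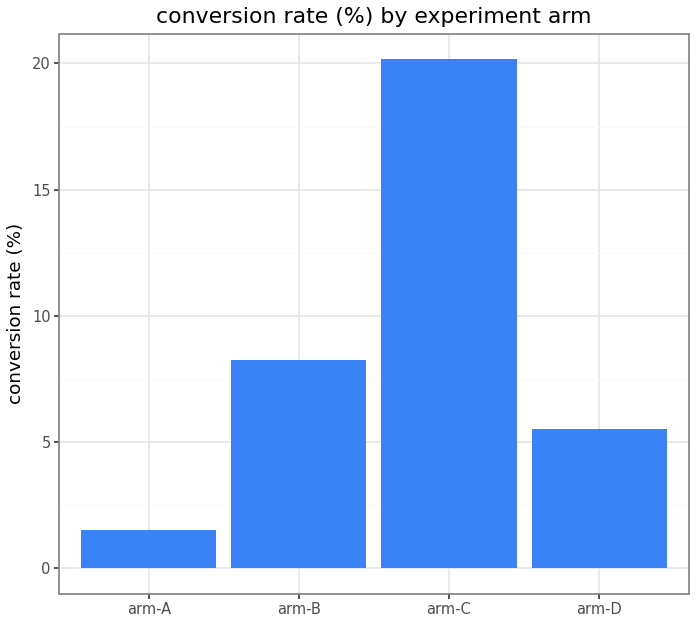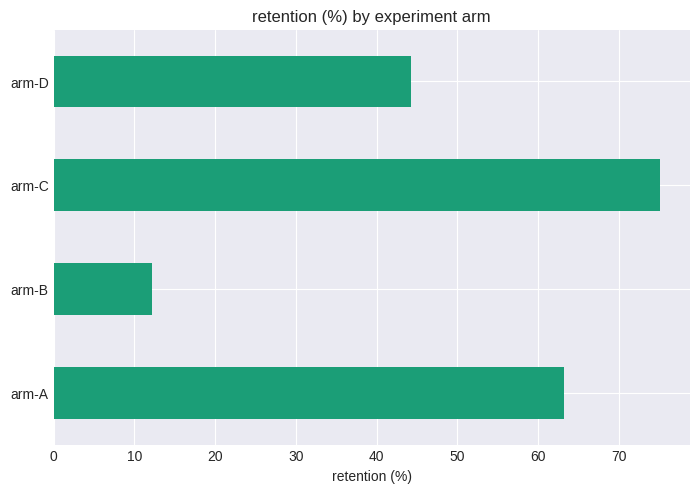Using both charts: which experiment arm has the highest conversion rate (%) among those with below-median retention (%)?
arm-B

Chart 2 median retention (%) ≈ 50; below-median experiment arms: arm-B, arm-D. Among those, arm-B has the highest conversion rate (%) (≈ 8).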